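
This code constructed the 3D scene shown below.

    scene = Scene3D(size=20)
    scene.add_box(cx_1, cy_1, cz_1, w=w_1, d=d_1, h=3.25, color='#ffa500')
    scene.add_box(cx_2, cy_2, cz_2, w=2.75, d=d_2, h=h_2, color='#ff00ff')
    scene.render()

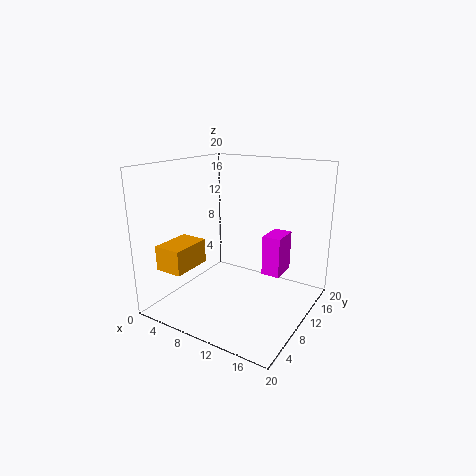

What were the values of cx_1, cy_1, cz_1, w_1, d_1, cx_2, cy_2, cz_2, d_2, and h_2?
cx_1 = 3
cy_1 = 1.25
cz_1 = 7
w_1 = 3.75
d_1 = 5.5
cx_2 = 12
cy_2 = 13.5
cz_2 = 3.5
d_2 = 4.25
h_2 = 6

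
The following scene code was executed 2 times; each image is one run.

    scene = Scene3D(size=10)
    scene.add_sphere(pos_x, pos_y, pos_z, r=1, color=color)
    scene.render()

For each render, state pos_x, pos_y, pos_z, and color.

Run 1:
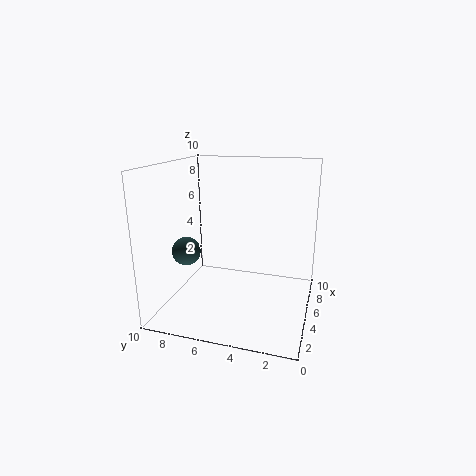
pos_x = 4
pos_y = 8.5
pos_z = 4
color = 'darkslategray'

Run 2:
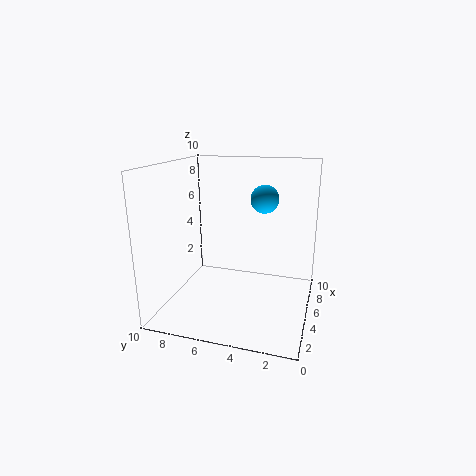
pos_x = 6.5
pos_y = 3.5
pos_z = 7.5
color = 'deepskyblue'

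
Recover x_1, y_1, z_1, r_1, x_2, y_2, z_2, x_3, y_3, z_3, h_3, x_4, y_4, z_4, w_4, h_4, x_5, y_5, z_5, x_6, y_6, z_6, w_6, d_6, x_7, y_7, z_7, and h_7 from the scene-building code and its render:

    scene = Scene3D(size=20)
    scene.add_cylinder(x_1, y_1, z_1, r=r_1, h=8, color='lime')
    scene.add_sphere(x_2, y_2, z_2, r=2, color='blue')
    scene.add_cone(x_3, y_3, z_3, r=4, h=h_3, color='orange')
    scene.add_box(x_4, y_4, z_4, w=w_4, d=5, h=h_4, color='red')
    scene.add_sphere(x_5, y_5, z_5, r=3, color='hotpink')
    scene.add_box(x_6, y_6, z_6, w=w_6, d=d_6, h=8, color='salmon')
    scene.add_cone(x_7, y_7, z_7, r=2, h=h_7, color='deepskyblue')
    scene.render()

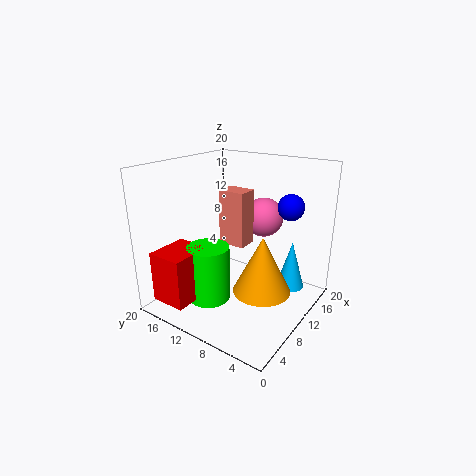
x_1 = 7
y_1 = 13
z_1 = 1
r_1 = 3
x_2 = 18
y_2 = 6
z_2 = 13
x_3 = 10
y_3 = 6
z_3 = 3
h_3 = 8
x_4 = 1
y_4 = 13
z_4 = 2
w_4 = 6
h_4 = 7
x_5 = 17
y_5 = 10
z_5 = 11
x_6 = 11
y_6 = 10
z_6 = 8
w_6 = 3
d_6 = 4
x_7 = 15
y_7 = 4
z_7 = 2
h_7 = 7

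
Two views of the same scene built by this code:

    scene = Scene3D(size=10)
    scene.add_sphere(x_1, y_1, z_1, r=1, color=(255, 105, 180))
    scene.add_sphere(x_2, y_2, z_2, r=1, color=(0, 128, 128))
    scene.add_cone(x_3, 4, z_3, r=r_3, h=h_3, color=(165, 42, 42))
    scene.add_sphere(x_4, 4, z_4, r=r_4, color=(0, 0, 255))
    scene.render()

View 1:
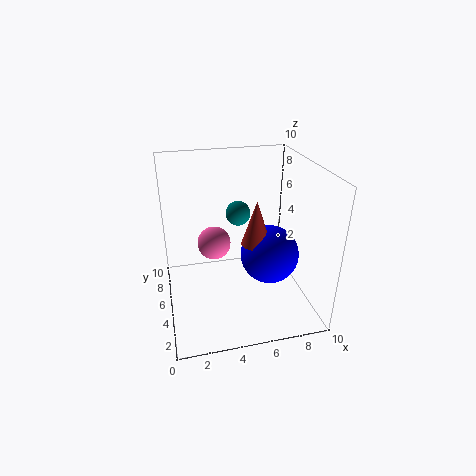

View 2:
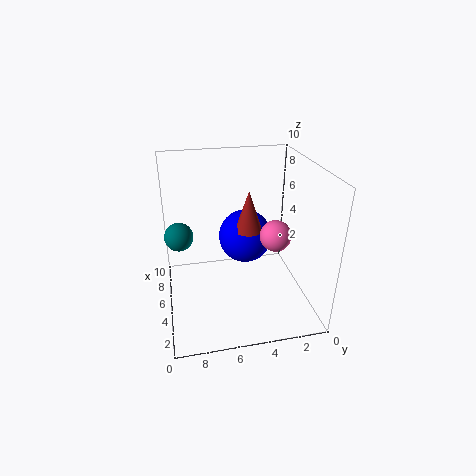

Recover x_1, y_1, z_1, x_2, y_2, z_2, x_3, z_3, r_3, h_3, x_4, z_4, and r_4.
x_1 = 3, y_1 = 3, z_1 = 6, x_2 = 6, y_2 = 9, z_2 = 5, x_3 = 6, z_3 = 5, r_3 = 1, h_3 = 3, x_4 = 7, z_4 = 4, r_4 = 2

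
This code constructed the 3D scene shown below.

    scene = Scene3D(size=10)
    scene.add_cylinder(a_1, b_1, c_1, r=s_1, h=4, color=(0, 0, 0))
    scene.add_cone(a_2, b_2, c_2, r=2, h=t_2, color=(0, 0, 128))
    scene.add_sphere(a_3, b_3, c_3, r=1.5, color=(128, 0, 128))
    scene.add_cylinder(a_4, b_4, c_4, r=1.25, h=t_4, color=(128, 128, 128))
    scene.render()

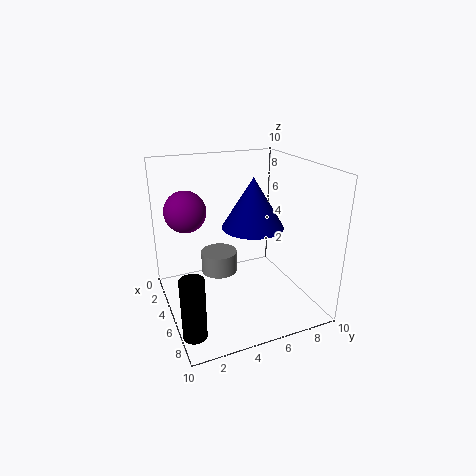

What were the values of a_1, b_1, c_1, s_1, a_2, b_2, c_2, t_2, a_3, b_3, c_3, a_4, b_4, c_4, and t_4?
a_1 = 8.25; b_1 = 0.75; c_1 = 0.5; s_1 = 0.75; a_2 = 6.25; b_2 = 5.5; c_2 = 6.25; t_2 = 3.25; a_3 = 2.5; b_3 = 2; c_3 = 6.5; a_4 = 4.5; b_4 = 3.75; c_4 = 2.5; t_4 = 1.5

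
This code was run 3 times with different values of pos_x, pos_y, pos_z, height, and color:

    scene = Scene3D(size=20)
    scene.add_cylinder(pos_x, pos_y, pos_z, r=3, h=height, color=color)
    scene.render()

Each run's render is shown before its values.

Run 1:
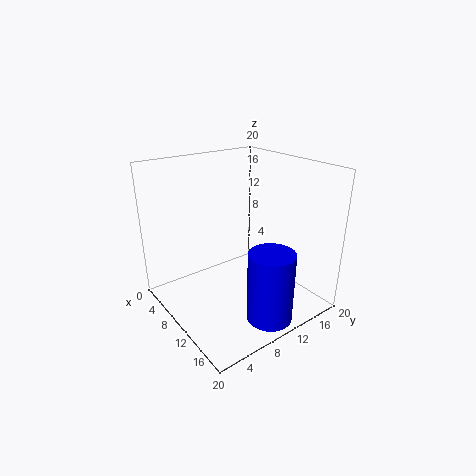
pos_x = 17
pos_y = 10
pos_z = 1
height = 9.5
color = 'blue'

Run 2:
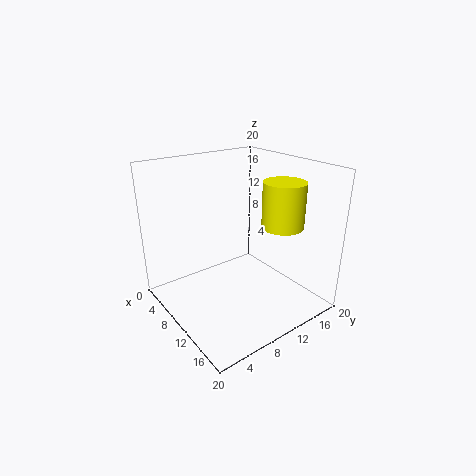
pos_x = 12.5
pos_y = 16
pos_z = 11
height = 6.5
color = 'yellow'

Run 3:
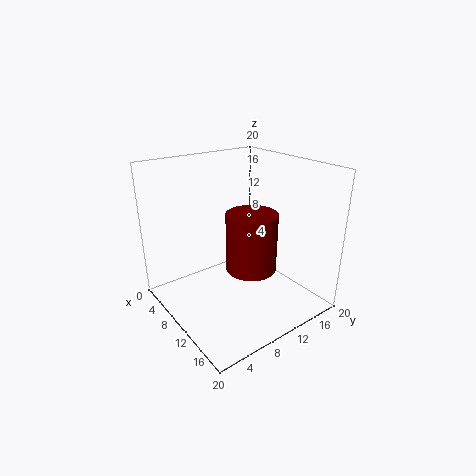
pos_x = 16
pos_y = 7.5
pos_z = 9
height = 7
color = 'maroon'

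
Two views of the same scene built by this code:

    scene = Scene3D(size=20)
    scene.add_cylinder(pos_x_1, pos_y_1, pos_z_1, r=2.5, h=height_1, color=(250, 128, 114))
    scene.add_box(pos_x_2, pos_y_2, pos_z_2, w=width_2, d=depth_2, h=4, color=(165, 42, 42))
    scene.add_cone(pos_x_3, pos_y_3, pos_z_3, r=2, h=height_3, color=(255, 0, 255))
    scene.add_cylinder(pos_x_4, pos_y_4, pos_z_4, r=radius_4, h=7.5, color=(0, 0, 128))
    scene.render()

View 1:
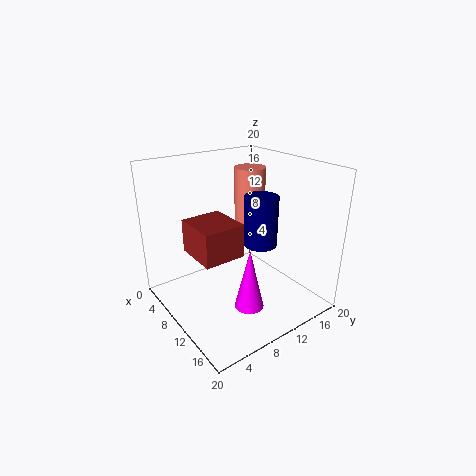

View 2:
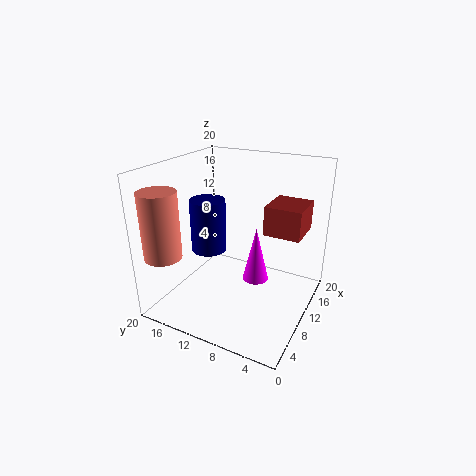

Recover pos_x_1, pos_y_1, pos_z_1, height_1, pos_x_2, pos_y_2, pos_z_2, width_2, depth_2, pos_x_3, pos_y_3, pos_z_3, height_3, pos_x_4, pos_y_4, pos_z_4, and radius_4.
pos_x_1 = 3
pos_y_1 = 17.5
pos_z_1 = 8.5
height_1 = 9
pos_x_2 = 10.5
pos_y_2 = 1.5
pos_z_2 = 11
width_2 = 5.5
depth_2 = 5
pos_x_3 = 14
pos_y_3 = 9
pos_z_3 = 1.5
height_3 = 8.5
pos_x_4 = 9.5
pos_y_4 = 14.5
pos_z_4 = 7.5
radius_4 = 2.5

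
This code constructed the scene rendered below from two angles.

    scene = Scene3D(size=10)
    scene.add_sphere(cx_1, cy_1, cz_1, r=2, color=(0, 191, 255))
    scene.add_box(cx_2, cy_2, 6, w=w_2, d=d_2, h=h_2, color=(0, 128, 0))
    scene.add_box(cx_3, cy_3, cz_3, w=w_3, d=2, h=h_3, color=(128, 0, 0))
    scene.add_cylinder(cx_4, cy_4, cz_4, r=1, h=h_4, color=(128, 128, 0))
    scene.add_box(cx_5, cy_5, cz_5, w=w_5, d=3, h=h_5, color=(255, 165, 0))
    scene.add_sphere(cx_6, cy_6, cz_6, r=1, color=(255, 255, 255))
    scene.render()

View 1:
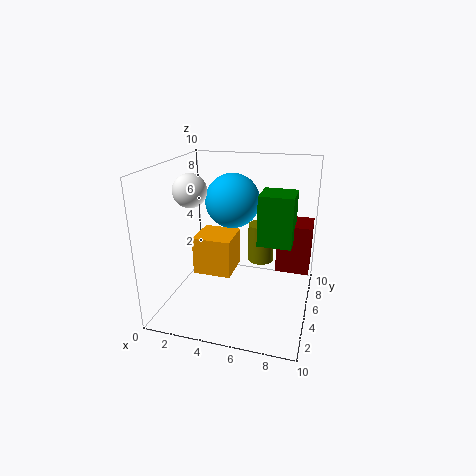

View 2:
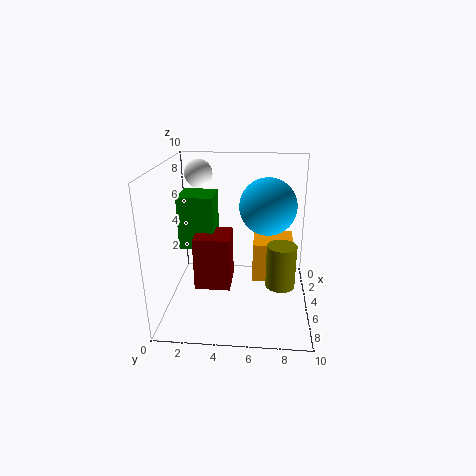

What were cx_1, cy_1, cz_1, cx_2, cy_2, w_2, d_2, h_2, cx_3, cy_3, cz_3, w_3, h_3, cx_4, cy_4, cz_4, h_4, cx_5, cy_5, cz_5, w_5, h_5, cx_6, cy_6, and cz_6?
cx_1 = 4
cy_1 = 7
cz_1 = 7
cx_2 = 7
cy_2 = 2
w_2 = 2
d_2 = 2
h_2 = 3
cx_3 = 8
cy_3 = 3
cz_3 = 4
w_3 = 2
h_3 = 3
cx_4 = 6
cy_4 = 8
cz_4 = 2
h_4 = 3
cx_5 = 1
cy_5 = 6
cz_5 = 1
w_5 = 3
h_5 = 3
cx_6 = 3
cy_6 = 2
cz_6 = 9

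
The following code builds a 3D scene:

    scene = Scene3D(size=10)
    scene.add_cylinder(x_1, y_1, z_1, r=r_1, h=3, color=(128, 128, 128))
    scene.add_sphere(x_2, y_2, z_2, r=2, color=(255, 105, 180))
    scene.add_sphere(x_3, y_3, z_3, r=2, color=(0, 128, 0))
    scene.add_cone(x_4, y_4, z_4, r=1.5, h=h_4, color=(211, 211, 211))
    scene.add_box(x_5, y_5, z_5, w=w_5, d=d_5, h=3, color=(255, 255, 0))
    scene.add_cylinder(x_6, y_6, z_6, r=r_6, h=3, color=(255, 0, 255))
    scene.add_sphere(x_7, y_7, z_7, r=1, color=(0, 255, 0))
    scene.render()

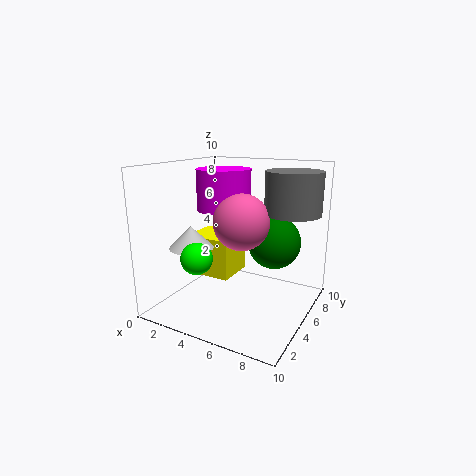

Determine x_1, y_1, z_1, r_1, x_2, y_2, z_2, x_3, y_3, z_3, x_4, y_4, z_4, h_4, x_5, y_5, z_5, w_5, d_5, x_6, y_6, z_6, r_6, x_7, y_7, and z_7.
x_1 = 8
y_1 = 7.5
z_1 = 6.5
r_1 = 2
x_2 = 5
y_2 = 5.5
z_2 = 6
x_3 = 6.5
y_3 = 8
z_3 = 4
x_4 = 2.5
y_4 = 3
z_4 = 4.5
h_4 = 1.5
x_5 = 0.5
y_5 = 5
z_5 = 1.5
w_5 = 3.5
d_5 = 3
x_6 = 3
y_6 = 6.5
z_6 = 6.5
r_6 = 2
x_7 = 4
y_7 = 1.5
z_7 = 4.5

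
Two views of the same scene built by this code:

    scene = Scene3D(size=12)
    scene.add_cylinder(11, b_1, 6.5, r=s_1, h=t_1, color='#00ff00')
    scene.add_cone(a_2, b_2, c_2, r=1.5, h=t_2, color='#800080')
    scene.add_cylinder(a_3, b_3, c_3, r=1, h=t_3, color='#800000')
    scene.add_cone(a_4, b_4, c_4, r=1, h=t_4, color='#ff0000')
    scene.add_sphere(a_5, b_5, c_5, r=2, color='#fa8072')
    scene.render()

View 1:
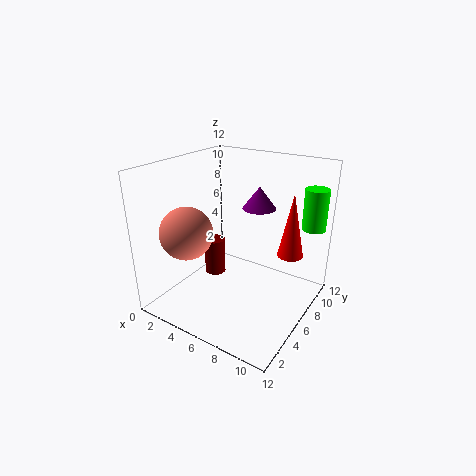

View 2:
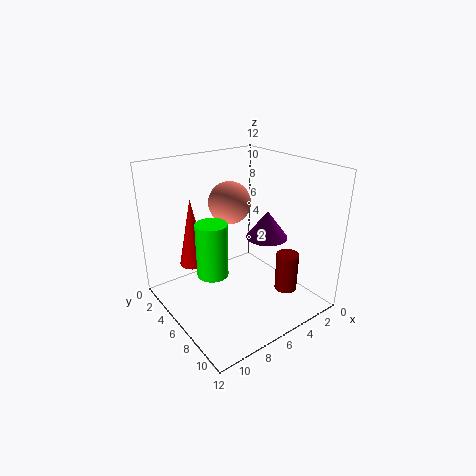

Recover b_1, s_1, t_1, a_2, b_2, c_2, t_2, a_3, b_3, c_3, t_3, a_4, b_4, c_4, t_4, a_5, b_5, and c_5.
b_1 = 10; s_1 = 1; t_1 = 3.5; a_2 = 6; b_2 = 9.5; c_2 = 7.5; t_2 = 2; a_3 = 2; b_3 = 8; c_3 = 0.5; t_3 = 3.5; a_4 = 10.5; b_4 = 6.5; c_4 = 5.5; t_4 = 5; a_5 = 4; b_5 = 2; c_5 = 7.5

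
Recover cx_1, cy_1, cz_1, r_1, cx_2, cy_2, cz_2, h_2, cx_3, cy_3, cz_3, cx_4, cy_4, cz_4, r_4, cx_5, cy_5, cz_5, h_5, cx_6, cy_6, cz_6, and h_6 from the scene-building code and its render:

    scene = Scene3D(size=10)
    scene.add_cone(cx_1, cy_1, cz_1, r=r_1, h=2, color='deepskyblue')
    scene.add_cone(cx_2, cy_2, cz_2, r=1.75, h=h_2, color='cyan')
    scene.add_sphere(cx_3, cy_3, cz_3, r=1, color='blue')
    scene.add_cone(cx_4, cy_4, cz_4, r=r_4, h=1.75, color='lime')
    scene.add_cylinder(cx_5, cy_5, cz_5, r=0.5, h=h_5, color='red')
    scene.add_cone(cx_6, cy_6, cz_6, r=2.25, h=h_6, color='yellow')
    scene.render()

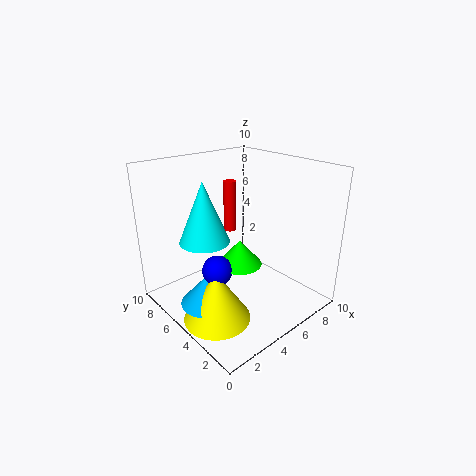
cx_1 = 2; cy_1 = 4.75; cz_1 = 1.25; r_1 = 1.75; cx_2 = 3.25; cy_2 = 6.5; cz_2 = 4.75; h_2 = 4.25; cx_3 = 2.75; cy_3 = 4.5; cz_3 = 3.5; cx_4 = 4.5; cy_4 = 4.25; cz_4 = 3.5; r_4 = 1.5; cx_5 = 7; cy_5 = 8.25; cz_5 = 4; h_5 = 4; cx_6 = 2.25; cy_6 = 4; cz_6 = 0.25; h_6 = 3.5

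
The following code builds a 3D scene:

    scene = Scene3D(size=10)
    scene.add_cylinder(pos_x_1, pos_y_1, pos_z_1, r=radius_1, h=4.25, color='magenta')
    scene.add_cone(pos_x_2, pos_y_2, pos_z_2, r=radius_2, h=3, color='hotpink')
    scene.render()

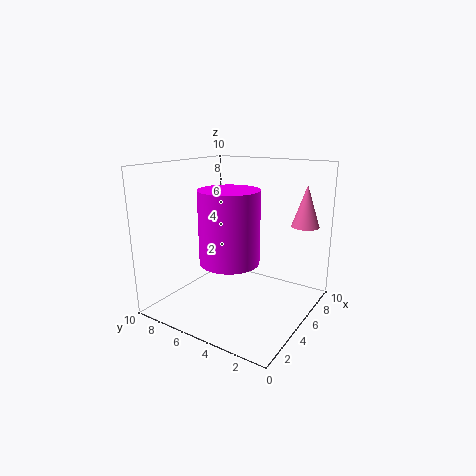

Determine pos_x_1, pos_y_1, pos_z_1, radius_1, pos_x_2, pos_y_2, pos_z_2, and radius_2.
pos_x_1 = 1.75; pos_y_1 = 3.5; pos_z_1 = 4.75; radius_1 = 1.75; pos_x_2 = 8.5; pos_y_2 = 1.5; pos_z_2 = 5.5; radius_2 = 1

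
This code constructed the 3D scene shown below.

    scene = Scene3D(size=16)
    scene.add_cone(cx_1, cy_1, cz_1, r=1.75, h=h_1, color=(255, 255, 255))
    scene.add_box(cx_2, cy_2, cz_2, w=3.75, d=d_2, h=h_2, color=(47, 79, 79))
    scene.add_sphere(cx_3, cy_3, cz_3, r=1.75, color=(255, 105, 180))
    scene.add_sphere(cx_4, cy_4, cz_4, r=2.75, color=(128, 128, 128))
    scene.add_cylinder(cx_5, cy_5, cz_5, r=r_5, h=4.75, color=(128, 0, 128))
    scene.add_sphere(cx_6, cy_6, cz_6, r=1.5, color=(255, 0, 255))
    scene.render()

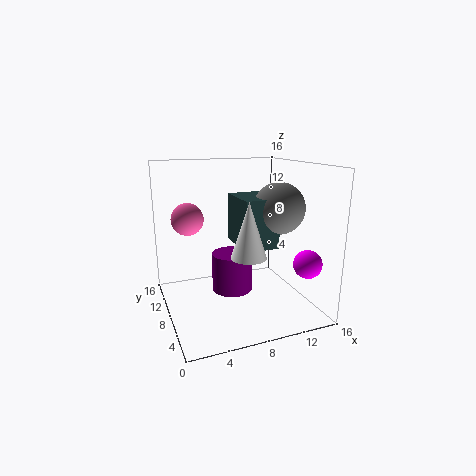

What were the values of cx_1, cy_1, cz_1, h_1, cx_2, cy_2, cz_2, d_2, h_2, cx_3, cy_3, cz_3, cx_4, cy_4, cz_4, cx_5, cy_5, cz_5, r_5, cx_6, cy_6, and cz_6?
cx_1 = 7.25, cy_1 = 3.25, cz_1 = 7.5, h_1 = 5.5, cx_2 = 7.5, cy_2 = 4.5, cz_2 = 7.5, d_2 = 5.25, h_2 = 5.25, cx_3 = 2.75, cy_3 = 9.5, cz_3 = 10.25, cx_4 = 11.75, cy_4 = 5.75, cz_4 = 11.5, cx_5 = 8.5, cy_5 = 11.25, cz_5 = 0.25, r_5 = 2.5, cx_6 = 13.75, cy_6 = 2.75, cz_6 = 6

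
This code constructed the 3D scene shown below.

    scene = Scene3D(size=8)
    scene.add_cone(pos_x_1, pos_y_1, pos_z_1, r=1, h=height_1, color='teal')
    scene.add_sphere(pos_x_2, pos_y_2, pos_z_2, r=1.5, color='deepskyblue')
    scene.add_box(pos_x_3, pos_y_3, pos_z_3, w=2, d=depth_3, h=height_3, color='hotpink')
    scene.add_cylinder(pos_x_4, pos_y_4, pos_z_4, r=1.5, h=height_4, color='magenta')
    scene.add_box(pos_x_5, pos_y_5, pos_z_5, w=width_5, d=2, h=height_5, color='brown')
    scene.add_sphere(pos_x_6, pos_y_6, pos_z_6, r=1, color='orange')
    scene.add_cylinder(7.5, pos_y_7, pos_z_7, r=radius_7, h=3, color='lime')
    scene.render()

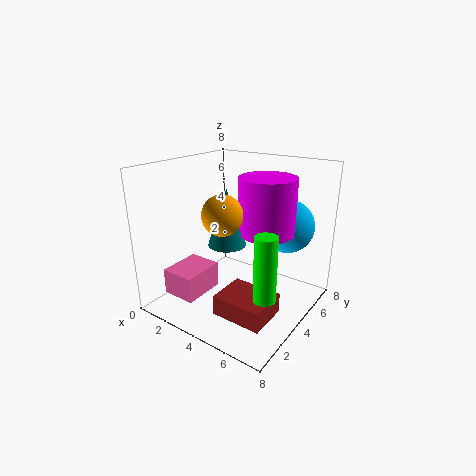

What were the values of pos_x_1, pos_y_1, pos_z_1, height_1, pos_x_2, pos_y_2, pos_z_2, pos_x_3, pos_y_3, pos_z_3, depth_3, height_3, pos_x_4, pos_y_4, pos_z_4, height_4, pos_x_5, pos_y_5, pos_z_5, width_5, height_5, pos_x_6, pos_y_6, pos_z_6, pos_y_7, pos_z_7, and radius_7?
pos_x_1 = 4; pos_y_1 = 3; pos_z_1 = 4; height_1 = 3; pos_x_2 = 6; pos_y_2 = 6; pos_z_2 = 4.5; pos_x_3 = 0.5; pos_y_3 = 1.5; pos_z_3 = 0.5; depth_3 = 2.5; height_3 = 1.5; pos_x_4 = 5.5; pos_y_4 = 4.5; pos_z_4 = 4.5; height_4 = 3; pos_x_5 = 5; pos_y_5 = 0.5; pos_z_5 = 1.5; width_5 = 2.5; height_5 = 1; pos_x_6 = 4.5; pos_y_6 = 2; pos_z_6 = 6; pos_y_7 = 1; pos_z_7 = 3; radius_7 = 0.5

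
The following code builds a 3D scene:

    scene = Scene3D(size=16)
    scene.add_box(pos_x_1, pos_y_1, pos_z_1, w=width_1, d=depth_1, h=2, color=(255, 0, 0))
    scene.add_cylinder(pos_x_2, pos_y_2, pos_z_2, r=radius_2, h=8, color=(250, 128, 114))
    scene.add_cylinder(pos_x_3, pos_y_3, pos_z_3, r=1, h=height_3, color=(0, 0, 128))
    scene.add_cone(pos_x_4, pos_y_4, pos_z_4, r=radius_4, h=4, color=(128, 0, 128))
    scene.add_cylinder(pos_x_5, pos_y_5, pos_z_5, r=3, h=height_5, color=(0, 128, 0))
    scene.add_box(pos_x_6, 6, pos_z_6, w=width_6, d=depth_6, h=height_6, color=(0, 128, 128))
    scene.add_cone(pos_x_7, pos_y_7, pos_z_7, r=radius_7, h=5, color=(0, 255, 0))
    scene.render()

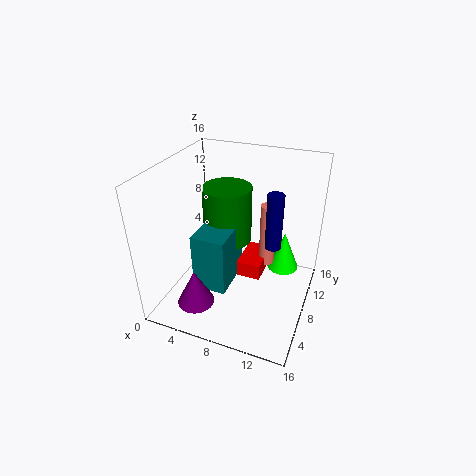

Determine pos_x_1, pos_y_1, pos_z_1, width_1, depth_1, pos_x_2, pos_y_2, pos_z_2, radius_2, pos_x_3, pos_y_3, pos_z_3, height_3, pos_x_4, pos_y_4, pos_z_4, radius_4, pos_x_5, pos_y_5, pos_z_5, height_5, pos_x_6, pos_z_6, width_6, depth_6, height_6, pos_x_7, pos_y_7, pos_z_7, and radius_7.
pos_x_1 = 7; pos_y_1 = 10; pos_z_1 = 1; width_1 = 3; depth_1 = 5; pos_x_2 = 10; pos_y_2 = 13; pos_z_2 = 2; radius_2 = 1; pos_x_3 = 11; pos_y_3 = 12; pos_z_3 = 5; height_3 = 7; pos_x_4 = 5; pos_y_4 = 3; pos_z_4 = 2; radius_4 = 2; pos_x_5 = 5; pos_y_5 = 12; pos_z_5 = 5; height_5 = 7; pos_x_6 = 3; pos_z_6 = 1; width_6 = 4; depth_6 = 6; height_6 = 7; pos_x_7 = 12; pos_y_7 = 14; pos_z_7 = 1; radius_7 = 2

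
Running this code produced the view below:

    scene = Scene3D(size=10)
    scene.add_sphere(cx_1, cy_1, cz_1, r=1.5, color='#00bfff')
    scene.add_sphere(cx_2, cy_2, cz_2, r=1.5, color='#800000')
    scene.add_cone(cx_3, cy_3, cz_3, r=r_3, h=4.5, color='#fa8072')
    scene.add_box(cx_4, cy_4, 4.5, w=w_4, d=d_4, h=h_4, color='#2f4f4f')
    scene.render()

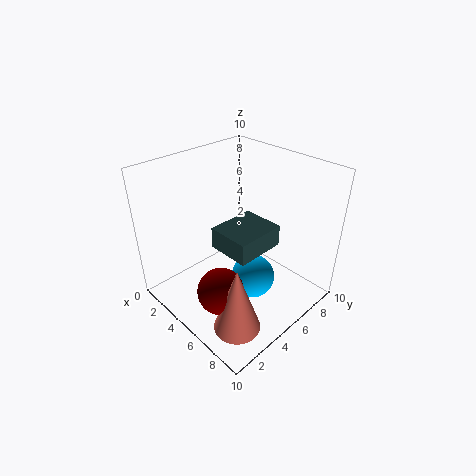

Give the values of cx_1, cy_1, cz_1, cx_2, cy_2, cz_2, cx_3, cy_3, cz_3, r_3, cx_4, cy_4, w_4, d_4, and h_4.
cx_1 = 6.5, cy_1 = 5, cz_1 = 2.5, cx_2 = 6.5, cy_2 = 2, cz_2 = 3, cx_3 = 8, cy_3 = 2, cz_3 = 1, r_3 = 1.5, cx_4 = 4, cy_4 = 3.5, w_4 = 3, d_4 = 3.5, h_4 = 1.5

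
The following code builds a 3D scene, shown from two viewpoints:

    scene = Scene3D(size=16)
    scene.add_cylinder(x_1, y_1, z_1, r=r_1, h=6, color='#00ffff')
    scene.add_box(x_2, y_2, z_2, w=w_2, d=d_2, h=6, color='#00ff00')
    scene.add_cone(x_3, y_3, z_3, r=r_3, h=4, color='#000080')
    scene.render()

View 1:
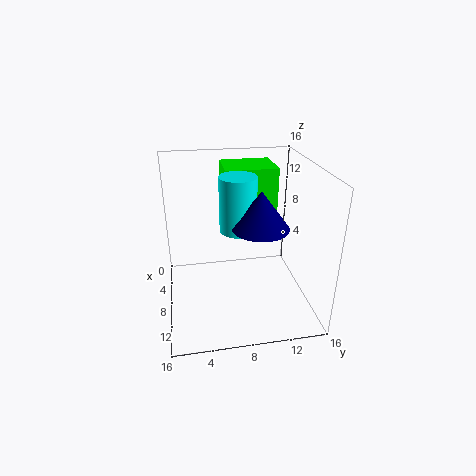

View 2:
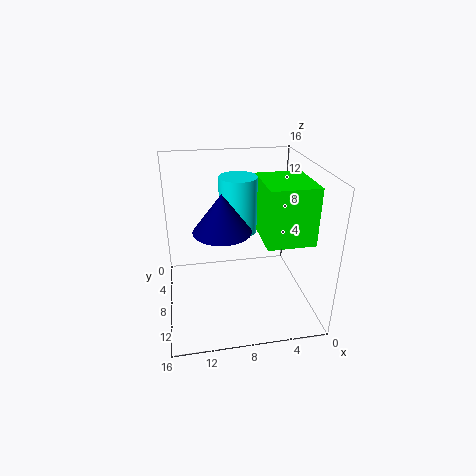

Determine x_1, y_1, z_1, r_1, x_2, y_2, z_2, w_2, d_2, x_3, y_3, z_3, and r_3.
x_1 = 8
y_1 = 8
z_1 = 9
r_1 = 2
x_2 = 1
y_2 = 7
z_2 = 9
w_2 = 5
d_2 = 6
x_3 = 10
y_3 = 10
z_3 = 10
r_3 = 3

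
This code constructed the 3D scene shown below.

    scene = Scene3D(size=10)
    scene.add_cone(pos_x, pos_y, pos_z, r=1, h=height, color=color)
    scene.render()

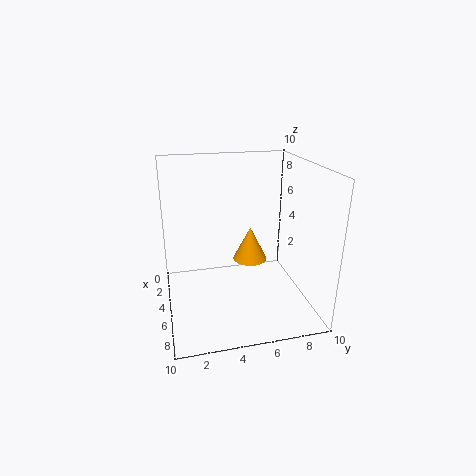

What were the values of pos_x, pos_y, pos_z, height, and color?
pos_x = 8
pos_y = 5
pos_z = 5
height = 2
color = 'orange'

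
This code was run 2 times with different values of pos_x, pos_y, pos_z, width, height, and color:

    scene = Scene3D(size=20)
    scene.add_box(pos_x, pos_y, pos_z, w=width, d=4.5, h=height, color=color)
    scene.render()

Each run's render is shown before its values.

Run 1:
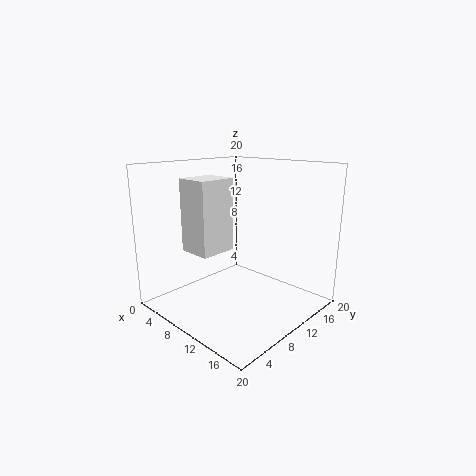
pos_x = 9.5, pos_y = 1, pos_z = 10.5, width = 4, height = 8.5, color = 'white'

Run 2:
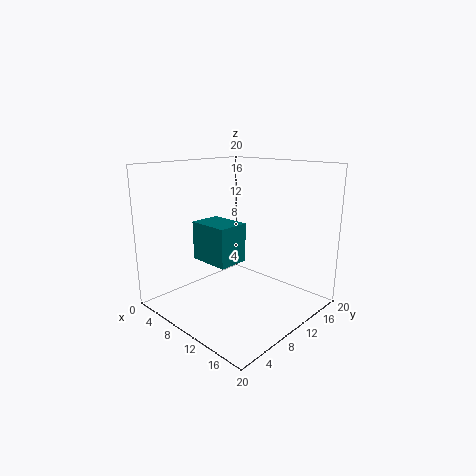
pos_x = 4.5, pos_y = 6.5, pos_z = 6.5, width = 6, height = 5.5, color = 'teal'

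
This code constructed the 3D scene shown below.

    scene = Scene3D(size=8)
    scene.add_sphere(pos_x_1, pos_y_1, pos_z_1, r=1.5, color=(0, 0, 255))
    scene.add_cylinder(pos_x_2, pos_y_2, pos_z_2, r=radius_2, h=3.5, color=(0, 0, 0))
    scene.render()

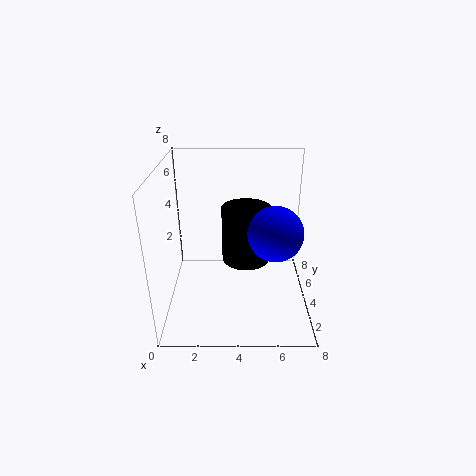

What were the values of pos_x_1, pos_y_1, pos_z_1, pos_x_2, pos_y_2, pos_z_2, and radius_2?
pos_x_1 = 6
pos_y_1 = 3.5
pos_z_1 = 4.5
pos_x_2 = 4.5
pos_y_2 = 6
pos_z_2 = 1.5
radius_2 = 1.5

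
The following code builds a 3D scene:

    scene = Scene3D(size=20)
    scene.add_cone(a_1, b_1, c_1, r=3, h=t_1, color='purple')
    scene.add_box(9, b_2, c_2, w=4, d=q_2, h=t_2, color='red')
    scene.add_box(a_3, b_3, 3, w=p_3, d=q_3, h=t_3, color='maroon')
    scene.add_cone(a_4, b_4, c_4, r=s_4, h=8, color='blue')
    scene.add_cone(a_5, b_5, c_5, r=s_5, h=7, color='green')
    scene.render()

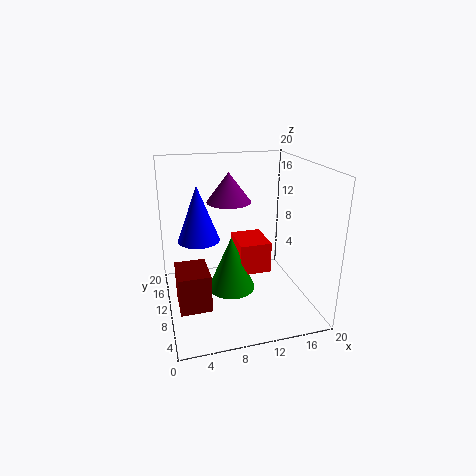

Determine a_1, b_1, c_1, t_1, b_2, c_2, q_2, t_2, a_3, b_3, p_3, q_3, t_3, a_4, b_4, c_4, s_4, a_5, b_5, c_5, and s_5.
a_1 = 9
b_1 = 11
c_1 = 15
t_1 = 4
b_2 = 5
c_2 = 7
q_2 = 5
t_2 = 4
a_3 = 1
b_3 = 4
p_3 = 4
q_3 = 5
t_3 = 5
a_4 = 5
b_4 = 13
c_4 = 9
s_4 = 3
a_5 = 8
b_5 = 6
c_5 = 5
s_5 = 3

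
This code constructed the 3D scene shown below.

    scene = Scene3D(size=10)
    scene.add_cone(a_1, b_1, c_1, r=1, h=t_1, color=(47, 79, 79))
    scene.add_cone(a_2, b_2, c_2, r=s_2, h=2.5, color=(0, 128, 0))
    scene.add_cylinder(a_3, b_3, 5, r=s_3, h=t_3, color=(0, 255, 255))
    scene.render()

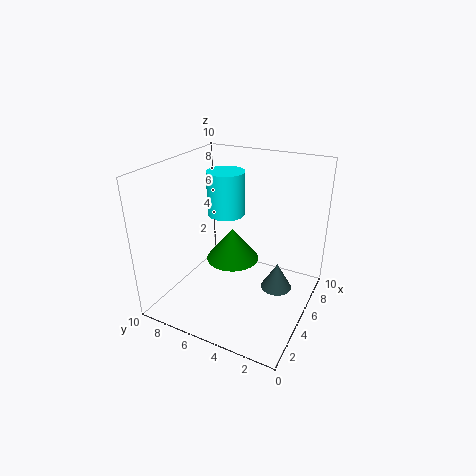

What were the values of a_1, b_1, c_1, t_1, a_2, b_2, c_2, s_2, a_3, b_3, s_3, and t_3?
a_1 = 4.25, b_1 = 1.75, c_1 = 2.5, t_1 = 1.75, a_2 = 6.5, b_2 = 6.25, c_2 = 2.25, s_2 = 2, a_3 = 8.25, b_3 = 7.75, s_3 = 1.5, t_3 = 3.5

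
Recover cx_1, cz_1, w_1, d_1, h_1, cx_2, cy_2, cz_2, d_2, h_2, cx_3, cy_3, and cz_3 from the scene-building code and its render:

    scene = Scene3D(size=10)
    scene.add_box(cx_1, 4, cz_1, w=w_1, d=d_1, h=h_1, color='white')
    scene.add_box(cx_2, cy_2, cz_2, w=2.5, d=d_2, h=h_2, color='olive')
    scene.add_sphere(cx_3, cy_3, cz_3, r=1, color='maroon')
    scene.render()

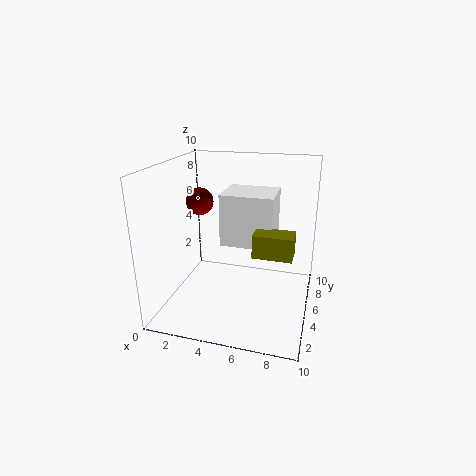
cx_1 = 4, cz_1 = 4.75, w_1 = 3.5, d_1 = 3, h_1 = 3.5, cx_2 = 6.5, cy_2 = 2.75, cz_2 = 4.75, d_2 = 1.5, h_2 = 1.5, cx_3 = 1.75, cy_3 = 6.25, cz_3 = 7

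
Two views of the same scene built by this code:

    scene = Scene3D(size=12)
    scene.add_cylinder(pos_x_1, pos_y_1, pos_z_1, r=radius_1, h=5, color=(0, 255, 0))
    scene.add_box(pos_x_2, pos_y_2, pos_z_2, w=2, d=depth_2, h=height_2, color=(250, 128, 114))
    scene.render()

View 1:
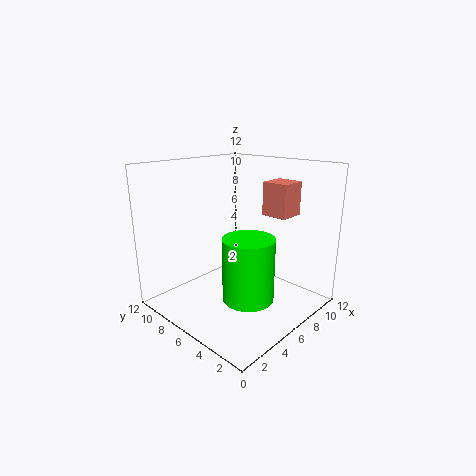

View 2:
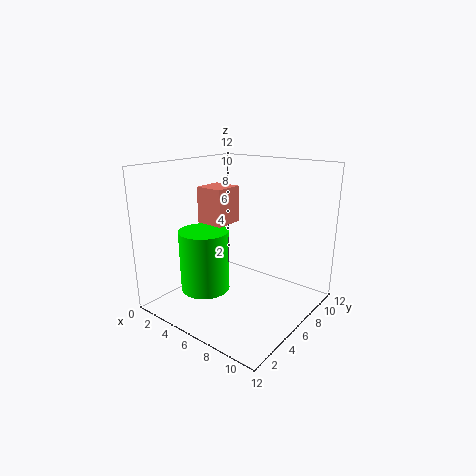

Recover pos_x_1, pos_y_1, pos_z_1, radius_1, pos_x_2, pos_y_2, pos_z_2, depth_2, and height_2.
pos_x_1 = 4.5, pos_y_1 = 3.5, pos_z_1 = 2, radius_1 = 2, pos_x_2 = 6, pos_y_2 = 1.5, pos_z_2 = 8.5, depth_2 = 2, height_2 = 2.5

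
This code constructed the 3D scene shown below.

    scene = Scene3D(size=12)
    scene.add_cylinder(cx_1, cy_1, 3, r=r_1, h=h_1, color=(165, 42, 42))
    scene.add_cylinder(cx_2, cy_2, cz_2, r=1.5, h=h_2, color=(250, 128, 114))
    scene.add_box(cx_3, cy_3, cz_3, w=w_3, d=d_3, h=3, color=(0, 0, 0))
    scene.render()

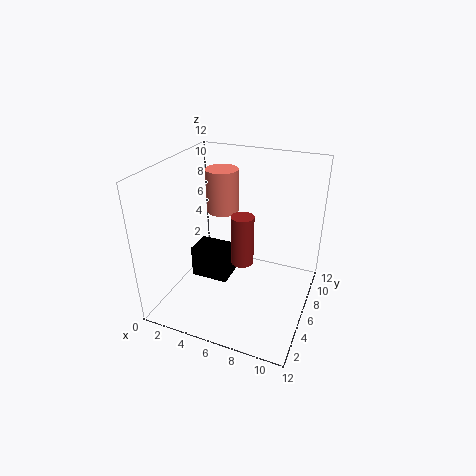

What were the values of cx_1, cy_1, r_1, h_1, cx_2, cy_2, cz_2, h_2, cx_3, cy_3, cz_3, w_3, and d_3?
cx_1 = 6; cy_1 = 7; r_1 = 1; h_1 = 4.5; cx_2 = 3; cy_2 = 9.5; cz_2 = 6.5; h_2 = 4; cx_3 = 1; cy_3 = 6.5; cz_3 = 0.5; w_3 = 3.5; d_3 = 2.5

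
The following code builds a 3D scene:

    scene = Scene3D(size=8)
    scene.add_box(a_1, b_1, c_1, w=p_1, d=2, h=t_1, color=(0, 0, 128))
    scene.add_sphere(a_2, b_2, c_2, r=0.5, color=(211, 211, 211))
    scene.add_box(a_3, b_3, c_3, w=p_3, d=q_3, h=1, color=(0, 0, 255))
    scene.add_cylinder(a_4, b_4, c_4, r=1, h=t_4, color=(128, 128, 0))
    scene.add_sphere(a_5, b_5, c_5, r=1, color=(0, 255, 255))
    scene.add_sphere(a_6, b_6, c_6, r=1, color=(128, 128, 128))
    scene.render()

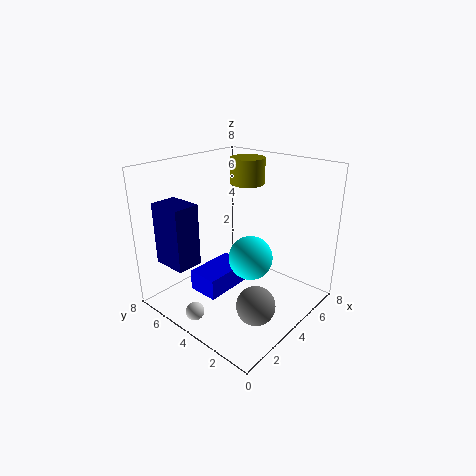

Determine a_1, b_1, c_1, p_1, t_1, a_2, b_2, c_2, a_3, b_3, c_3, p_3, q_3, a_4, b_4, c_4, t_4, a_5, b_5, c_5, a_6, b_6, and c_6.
a_1 = 1
b_1 = 5.5
c_1 = 2.5
p_1 = 1.5
t_1 = 3.5
a_2 = 1
b_2 = 4.5
c_2 = 0.5
a_3 = 0.5
b_3 = 2.5
c_3 = 2.5
p_3 = 2.5
q_3 = 1.5
a_4 = 6
b_4 = 5
c_4 = 6.5
t_4 = 1.5
a_5 = 2
b_5 = 1.5
c_5 = 4.5
a_6 = 2.5
b_6 = 1.5
c_6 = 1.5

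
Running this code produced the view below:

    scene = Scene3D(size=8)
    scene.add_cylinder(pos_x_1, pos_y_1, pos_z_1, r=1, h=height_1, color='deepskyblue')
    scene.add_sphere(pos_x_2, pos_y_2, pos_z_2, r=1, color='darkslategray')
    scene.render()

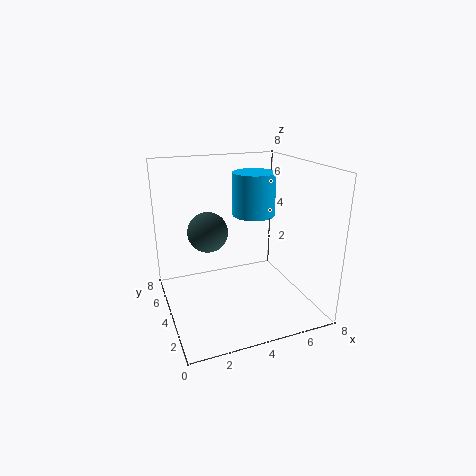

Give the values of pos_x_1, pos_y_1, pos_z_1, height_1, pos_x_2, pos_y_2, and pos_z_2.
pos_x_1 = 4, pos_y_1 = 2, pos_z_1 = 6, height_1 = 2, pos_x_2 = 2, pos_y_2 = 3, pos_z_2 = 5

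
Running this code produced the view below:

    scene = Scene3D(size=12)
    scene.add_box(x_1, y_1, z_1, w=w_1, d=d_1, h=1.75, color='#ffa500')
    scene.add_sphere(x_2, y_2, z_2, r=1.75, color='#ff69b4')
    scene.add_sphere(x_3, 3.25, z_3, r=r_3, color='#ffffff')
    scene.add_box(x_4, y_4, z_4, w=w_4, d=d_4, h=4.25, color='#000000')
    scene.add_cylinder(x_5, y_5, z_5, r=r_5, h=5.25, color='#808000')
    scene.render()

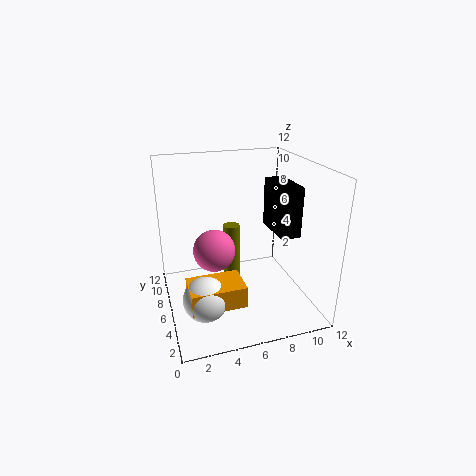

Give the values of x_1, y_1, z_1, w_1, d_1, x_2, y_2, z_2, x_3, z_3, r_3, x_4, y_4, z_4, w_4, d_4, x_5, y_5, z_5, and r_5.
x_1 = 1.25
y_1 = 2
z_1 = 2
w_1 = 4.25
d_1 = 2.75
x_2 = 4
y_2 = 6.25
z_2 = 5
x_3 = 2.5
z_3 = 2.5
r_3 = 1.75
x_4 = 9.25
y_4 = 4.5
z_4 = 6
w_4 = 1.75
d_4 = 4
x_5 = 6.25
y_5 = 8.75
z_5 = 0.75
r_5 = 0.75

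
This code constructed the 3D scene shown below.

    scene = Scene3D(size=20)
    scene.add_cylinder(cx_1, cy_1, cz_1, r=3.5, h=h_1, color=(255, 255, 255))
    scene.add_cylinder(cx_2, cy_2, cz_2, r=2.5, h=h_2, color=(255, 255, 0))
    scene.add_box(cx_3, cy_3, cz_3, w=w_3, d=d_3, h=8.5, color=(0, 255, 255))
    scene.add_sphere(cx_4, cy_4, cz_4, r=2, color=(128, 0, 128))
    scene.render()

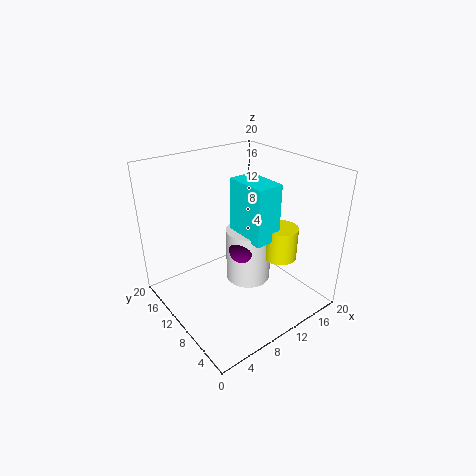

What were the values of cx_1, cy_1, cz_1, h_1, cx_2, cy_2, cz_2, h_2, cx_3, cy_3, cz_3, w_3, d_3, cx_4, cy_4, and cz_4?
cx_1 = 14
cy_1 = 12.5
cz_1 = 0.5
h_1 = 8.5
cx_2 = 17
cy_2 = 8.5
cz_2 = 5
h_2 = 5
cx_3 = 12
cy_3 = 8
cz_3 = 8.5
w_3 = 4
d_3 = 6.5
cx_4 = 12
cy_4 = 11.5
cz_4 = 6.5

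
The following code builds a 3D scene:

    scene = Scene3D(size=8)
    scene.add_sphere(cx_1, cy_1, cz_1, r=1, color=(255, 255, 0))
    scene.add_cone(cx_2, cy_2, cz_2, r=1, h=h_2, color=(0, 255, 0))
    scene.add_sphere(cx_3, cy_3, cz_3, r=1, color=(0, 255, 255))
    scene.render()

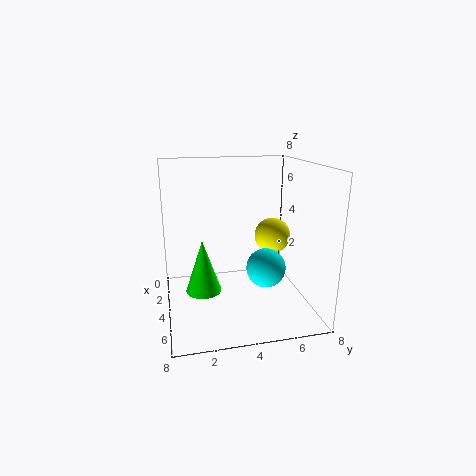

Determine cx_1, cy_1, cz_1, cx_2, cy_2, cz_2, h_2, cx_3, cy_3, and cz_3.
cx_1 = 4, cy_1 = 6, cz_1 = 4, cx_2 = 4, cy_2 = 2, cz_2 = 1, h_2 = 3, cx_3 = 6, cy_3 = 5, cz_3 = 3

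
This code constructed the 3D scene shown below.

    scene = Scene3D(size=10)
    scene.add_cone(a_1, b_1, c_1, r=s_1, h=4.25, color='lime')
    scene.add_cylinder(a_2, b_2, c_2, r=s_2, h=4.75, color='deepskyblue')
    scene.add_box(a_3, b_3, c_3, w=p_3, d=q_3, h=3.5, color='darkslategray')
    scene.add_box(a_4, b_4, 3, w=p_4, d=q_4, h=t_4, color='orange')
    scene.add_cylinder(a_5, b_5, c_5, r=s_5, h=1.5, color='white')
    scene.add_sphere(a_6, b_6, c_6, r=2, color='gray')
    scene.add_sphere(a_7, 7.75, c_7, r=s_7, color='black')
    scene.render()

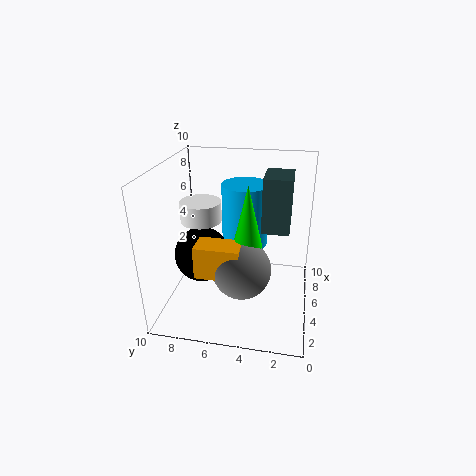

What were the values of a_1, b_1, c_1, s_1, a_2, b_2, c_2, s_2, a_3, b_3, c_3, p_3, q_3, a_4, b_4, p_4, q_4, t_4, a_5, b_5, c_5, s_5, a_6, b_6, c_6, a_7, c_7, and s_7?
a_1 = 4.5; b_1 = 4.25; c_1 = 4.75; s_1 = 1; a_2 = 7.75; b_2 = 5; c_2 = 3.25; s_2 = 1.75; a_3 = 3.5; b_3 = 1.5; c_3 = 6.25; p_3 = 2.5; q_3 = 1.75; a_4 = 2.5; b_4 = 4.5; p_4 = 1.75; q_4 = 3; t_4 = 2.25; a_5 = 6.25; b_5 = 8; c_5 = 5.5; s_5 = 1.5; a_6 = 3.75; b_6 = 4.5; c_6 = 3.25; a_7 = 5.25; c_7 = 3.25; s_7 = 2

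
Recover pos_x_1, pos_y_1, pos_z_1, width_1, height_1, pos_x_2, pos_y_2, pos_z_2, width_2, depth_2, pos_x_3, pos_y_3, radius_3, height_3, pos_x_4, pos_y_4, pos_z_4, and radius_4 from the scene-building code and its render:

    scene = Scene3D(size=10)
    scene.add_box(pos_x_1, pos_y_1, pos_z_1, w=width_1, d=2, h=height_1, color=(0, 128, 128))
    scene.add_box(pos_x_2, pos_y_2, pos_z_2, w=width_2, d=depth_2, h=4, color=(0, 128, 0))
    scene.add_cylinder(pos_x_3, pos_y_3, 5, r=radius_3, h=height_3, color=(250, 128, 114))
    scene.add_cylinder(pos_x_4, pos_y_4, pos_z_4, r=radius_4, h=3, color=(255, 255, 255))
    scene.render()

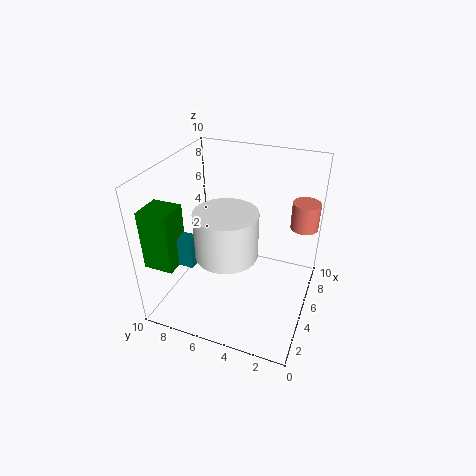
pos_x_1 = 2, pos_y_1 = 7, pos_z_1 = 4, width_1 = 1, height_1 = 2, pos_x_2 = 1, pos_y_2 = 8, pos_z_2 = 4, width_2 = 2, depth_2 = 2, pos_x_3 = 8, pos_y_3 = 1, radius_3 = 1, height_3 = 2, pos_x_4 = 3, pos_y_4 = 5, pos_z_4 = 5, radius_4 = 2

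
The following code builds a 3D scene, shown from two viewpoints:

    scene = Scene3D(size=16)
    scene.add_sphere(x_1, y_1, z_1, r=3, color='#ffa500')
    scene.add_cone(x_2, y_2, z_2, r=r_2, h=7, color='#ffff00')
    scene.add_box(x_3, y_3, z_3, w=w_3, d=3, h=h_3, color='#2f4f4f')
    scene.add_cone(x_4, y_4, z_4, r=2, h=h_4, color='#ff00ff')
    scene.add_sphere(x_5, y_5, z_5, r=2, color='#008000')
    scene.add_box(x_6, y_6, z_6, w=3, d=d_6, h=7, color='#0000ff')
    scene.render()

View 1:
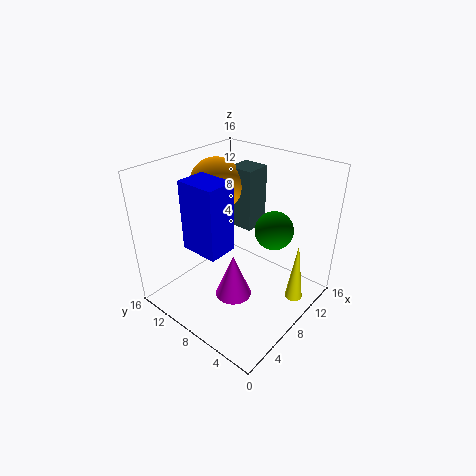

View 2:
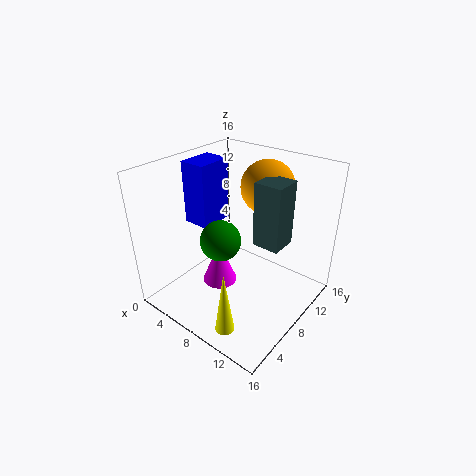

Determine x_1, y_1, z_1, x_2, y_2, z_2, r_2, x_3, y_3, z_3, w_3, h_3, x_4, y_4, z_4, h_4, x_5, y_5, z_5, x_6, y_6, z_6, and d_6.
x_1 = 9; y_1 = 12; z_1 = 13; x_2 = 11; y_2 = 2; z_2 = 1; r_2 = 1; x_3 = 10; y_3 = 8; z_3 = 8; w_3 = 3; h_3 = 7; x_4 = 6; y_4 = 7; z_4 = 2; h_4 = 5; x_5 = 9; y_5 = 4; z_5 = 10; x_6 = 2; y_6 = 6; z_6 = 9; d_6 = 4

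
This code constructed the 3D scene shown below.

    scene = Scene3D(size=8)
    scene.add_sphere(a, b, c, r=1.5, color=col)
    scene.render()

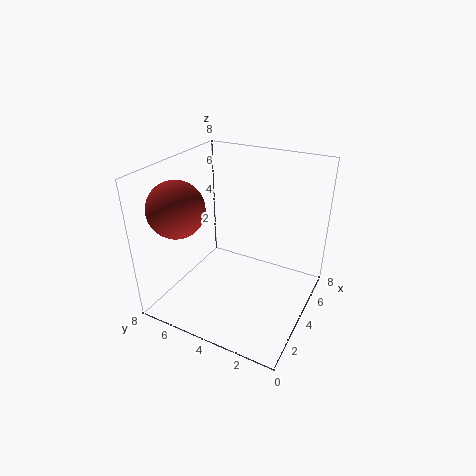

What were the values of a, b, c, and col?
a = 2; b = 6.5; c = 6; col = 'brown'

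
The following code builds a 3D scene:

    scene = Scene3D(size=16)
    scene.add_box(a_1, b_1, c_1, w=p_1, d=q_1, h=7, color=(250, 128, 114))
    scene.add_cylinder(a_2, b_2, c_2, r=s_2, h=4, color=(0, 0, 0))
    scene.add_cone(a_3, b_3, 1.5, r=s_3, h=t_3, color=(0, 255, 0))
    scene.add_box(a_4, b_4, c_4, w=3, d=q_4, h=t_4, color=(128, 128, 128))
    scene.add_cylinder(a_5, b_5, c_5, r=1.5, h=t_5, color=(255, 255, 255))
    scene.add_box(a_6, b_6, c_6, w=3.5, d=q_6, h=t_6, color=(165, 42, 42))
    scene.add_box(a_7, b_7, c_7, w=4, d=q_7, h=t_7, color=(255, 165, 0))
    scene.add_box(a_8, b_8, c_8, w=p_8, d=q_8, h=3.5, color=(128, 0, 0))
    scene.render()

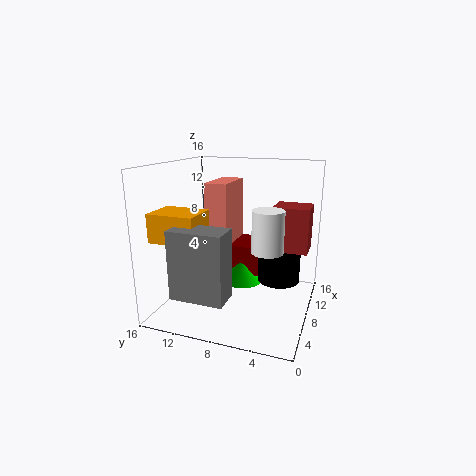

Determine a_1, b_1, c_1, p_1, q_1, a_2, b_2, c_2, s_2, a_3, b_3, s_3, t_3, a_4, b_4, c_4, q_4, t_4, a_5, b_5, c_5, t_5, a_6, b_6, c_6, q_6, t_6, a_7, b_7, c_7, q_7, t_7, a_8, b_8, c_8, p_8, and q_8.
a_1 = 7; b_1 = 9; c_1 = 7; p_1 = 5.5; q_1 = 2.5; a_2 = 11.5; b_2 = 4; c_2 = 2; s_2 = 2.5; a_3 = 11; b_3 = 8.5; s_3 = 2.5; t_3 = 3; a_4 = 0.5; b_4 = 7; c_4 = 3.5; q_4 = 5.5; t_4 = 7; a_5 = 3.5; b_5 = 3.5; c_5 = 8.5; t_5 = 4; a_6 = 9; b_6 = 0.5; c_6 = 6.5; q_6 = 4; t_6 = 5; a_7 = 2; b_7 = 10.5; c_7 = 8.5; q_7 = 5; t_7 = 3; a_8 = 10.5; b_8 = 5.5; c_8 = 2.5; p_8 = 5; q_8 = 4.5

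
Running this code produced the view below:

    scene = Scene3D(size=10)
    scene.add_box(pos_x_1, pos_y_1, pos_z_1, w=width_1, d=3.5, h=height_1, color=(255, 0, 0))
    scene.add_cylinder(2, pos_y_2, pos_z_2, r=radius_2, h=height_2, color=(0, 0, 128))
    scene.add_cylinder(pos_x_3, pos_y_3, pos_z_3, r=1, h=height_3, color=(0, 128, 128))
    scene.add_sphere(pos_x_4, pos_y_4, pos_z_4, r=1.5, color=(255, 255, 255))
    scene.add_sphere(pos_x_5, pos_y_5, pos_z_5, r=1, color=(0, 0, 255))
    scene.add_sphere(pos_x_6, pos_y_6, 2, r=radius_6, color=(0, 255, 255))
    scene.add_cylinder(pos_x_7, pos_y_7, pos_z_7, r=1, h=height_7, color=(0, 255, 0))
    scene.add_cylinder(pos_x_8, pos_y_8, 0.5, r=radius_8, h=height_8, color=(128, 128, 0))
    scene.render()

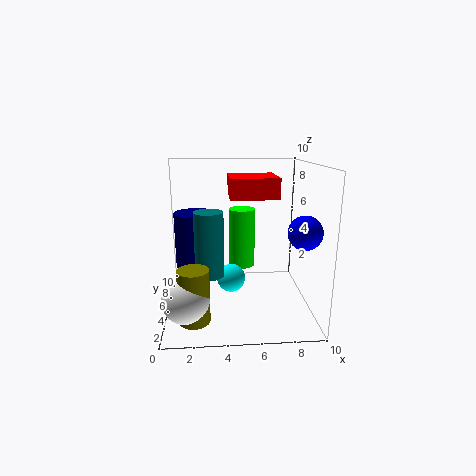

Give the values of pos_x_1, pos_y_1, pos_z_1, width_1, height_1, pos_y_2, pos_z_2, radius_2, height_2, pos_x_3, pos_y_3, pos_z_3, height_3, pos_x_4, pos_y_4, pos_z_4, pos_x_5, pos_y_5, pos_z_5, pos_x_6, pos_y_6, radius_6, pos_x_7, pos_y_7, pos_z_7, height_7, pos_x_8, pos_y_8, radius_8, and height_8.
pos_x_1 = 4.5; pos_y_1 = 5.5; pos_z_1 = 7.5; width_1 = 3.5; height_1 = 1.5; pos_y_2 = 6.5; pos_z_2 = 2.5; radius_2 = 1.5; height_2 = 4; pos_x_3 = 3; pos_y_3 = 4.5; pos_z_3 = 2.5; height_3 = 4.5; pos_x_4 = 1.5; pos_y_4 = 2; pos_z_4 = 2; pos_x_5 = 8.5; pos_y_5 = 1; pos_z_5 = 6.5; pos_x_6 = 4.5; pos_y_6 = 5; radius_6 = 1; pos_x_7 = 5.5; pos_y_7 = 7.5; pos_z_7 = 2; height_7 = 4.5; pos_x_8 = 2; pos_y_8 = 2; radius_8 = 1; height_8 = 3.5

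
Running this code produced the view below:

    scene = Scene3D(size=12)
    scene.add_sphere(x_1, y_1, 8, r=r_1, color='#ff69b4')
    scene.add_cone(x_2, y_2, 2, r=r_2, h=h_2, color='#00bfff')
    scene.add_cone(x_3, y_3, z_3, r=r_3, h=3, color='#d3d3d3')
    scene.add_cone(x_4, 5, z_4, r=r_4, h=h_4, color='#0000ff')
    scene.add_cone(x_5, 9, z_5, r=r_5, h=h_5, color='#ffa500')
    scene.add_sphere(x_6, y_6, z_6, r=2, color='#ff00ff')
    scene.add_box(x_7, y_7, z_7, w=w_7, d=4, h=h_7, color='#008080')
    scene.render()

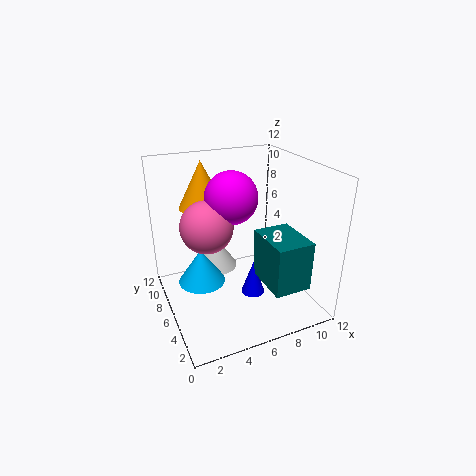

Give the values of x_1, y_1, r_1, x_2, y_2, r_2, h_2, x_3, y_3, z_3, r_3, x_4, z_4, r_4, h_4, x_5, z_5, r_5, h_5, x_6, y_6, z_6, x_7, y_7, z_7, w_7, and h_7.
x_1 = 3, y_1 = 5, r_1 = 2, x_2 = 3, y_2 = 7, r_2 = 2, h_2 = 3, x_3 = 5, y_3 = 9, z_3 = 2, r_3 = 2, x_4 = 7, z_4 = 1, r_4 = 1, h_4 = 3, x_5 = 4, z_5 = 8, r_5 = 2, h_5 = 4, x_6 = 5, y_6 = 5, z_6 = 10, x_7 = 7, y_7 = 1, z_7 = 3, w_7 = 3, h_7 = 4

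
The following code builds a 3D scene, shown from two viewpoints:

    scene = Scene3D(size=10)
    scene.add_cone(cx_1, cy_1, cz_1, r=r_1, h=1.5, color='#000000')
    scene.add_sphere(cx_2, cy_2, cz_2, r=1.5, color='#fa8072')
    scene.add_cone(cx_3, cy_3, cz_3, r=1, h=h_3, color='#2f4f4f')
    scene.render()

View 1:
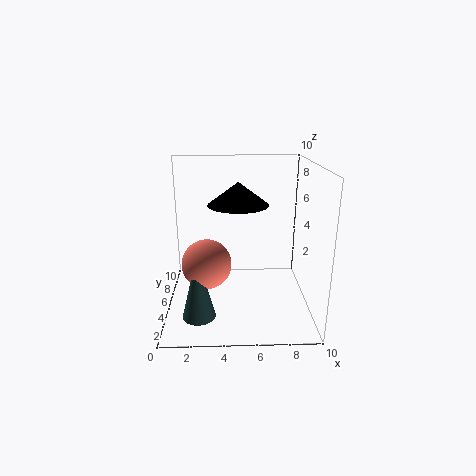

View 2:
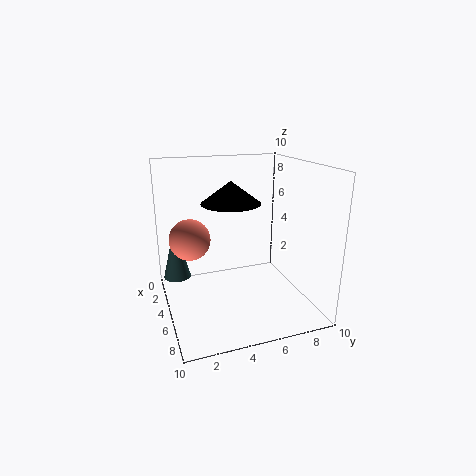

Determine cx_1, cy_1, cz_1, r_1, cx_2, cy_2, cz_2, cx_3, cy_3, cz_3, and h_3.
cx_1 = 5, cy_1 = 4.5, cz_1 = 7.5, r_1 = 2, cx_2 = 3, cy_2 = 2, cz_2 = 4.5, cx_3 = 2.5, cy_3 = 1, cz_3 = 1.5, h_3 = 4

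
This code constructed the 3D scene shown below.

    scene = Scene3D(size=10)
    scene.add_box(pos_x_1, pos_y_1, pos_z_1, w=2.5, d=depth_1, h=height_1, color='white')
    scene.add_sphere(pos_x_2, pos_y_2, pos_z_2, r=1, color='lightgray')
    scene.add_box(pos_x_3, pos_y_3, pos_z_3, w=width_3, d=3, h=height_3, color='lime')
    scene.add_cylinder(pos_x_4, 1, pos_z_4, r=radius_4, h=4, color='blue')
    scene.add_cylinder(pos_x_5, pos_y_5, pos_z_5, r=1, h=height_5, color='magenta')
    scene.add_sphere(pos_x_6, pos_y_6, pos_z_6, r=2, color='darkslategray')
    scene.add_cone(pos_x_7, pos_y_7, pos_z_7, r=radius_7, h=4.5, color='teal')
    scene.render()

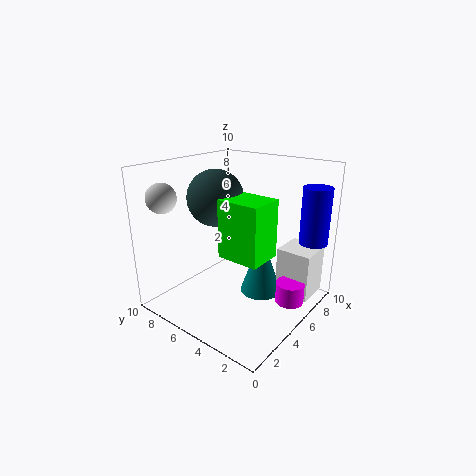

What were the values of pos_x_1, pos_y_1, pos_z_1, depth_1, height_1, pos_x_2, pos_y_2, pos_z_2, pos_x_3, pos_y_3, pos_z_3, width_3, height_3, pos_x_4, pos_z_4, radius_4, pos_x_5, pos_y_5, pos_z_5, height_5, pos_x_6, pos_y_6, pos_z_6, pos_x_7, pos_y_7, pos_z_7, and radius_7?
pos_x_1 = 7, pos_y_1 = 0.5, pos_z_1 = 0.5, depth_1 = 2.5, height_1 = 3.5, pos_x_2 = 1.5, pos_y_2 = 8.5, pos_z_2 = 8, pos_x_3 = 3.5, pos_y_3 = 2.5, pos_z_3 = 4, width_3 = 2.5, height_3 = 4, pos_x_4 = 8.5, pos_z_4 = 4.5, radius_4 = 1, pos_x_5 = 6.5, pos_y_5 = 1.5, pos_z_5 = 0.5, height_5 = 1.5, pos_x_6 = 5, pos_y_6 = 7, pos_z_6 = 7.5, pos_x_7 = 6.5, pos_y_7 = 4, pos_z_7 = 0.5, radius_7 = 1.5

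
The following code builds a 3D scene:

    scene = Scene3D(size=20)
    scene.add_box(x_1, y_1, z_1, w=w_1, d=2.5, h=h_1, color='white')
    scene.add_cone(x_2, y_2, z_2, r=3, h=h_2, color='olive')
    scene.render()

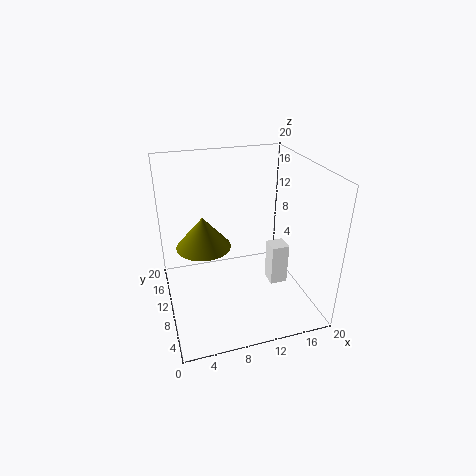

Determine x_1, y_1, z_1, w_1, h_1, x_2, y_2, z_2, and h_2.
x_1 = 14.5
y_1 = 8
z_1 = 2.5
w_1 = 2.5
h_1 = 6
x_2 = 4
y_2 = 3.5
z_2 = 13.5
h_2 = 3.5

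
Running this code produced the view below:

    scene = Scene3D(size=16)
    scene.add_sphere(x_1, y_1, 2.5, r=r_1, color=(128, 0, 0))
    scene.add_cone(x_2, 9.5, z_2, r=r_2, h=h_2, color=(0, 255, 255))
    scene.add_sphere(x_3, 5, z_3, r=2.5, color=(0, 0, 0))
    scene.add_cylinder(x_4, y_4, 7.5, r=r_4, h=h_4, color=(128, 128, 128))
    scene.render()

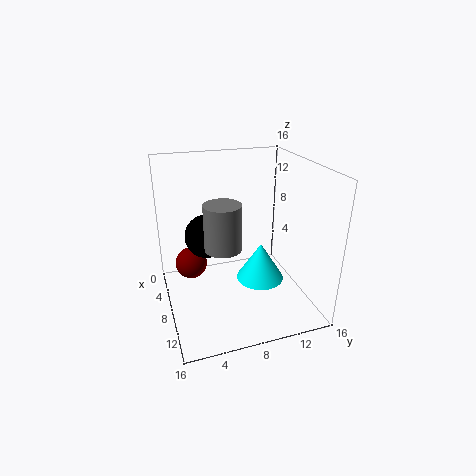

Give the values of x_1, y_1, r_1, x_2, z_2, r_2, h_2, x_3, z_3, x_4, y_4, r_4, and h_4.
x_1 = 2.5; y_1 = 3.5; r_1 = 2; x_2 = 11; z_2 = 4.5; r_2 = 2.5; h_2 = 4; x_3 = 5.5; z_3 = 7.5; x_4 = 9; y_4 = 6; r_4 = 2; h_4 = 5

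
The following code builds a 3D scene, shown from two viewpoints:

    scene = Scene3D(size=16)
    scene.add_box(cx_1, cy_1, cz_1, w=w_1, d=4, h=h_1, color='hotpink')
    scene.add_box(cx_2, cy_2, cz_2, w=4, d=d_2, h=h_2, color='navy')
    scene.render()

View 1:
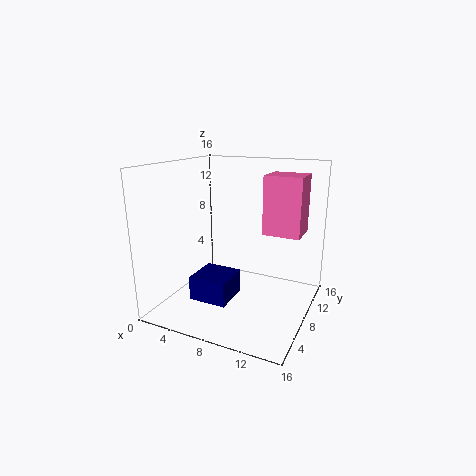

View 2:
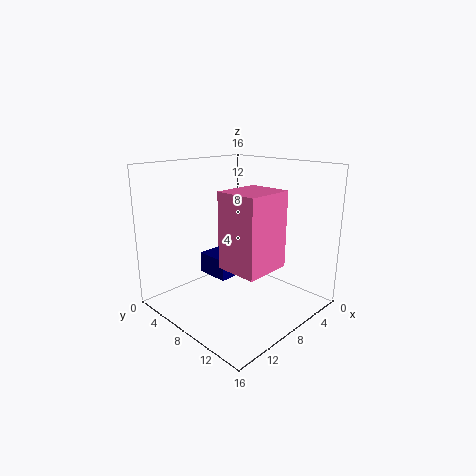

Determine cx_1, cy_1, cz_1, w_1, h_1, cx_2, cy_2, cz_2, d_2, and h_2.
cx_1 = 9.5; cy_1 = 11.5; cz_1 = 7.5; w_1 = 4.5; h_1 = 7; cx_2 = 5; cy_2 = 2.5; cz_2 = 2.5; d_2 = 4; h_2 = 2.5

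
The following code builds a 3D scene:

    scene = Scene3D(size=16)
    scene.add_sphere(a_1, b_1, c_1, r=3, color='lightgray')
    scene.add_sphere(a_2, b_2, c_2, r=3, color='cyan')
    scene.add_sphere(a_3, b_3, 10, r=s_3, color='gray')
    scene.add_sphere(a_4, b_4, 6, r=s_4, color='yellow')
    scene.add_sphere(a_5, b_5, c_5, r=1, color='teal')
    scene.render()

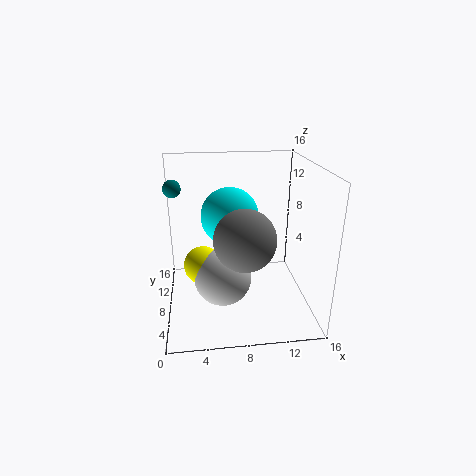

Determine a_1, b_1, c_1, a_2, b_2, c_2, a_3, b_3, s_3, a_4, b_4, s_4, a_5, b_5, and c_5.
a_1 = 6, b_1 = 5, c_1 = 5, a_2 = 7, b_2 = 7, c_2 = 11, a_3 = 8, b_3 = 3, s_3 = 3, a_4 = 4, b_4 = 6, s_4 = 2, a_5 = 1, b_5 = 11, c_5 = 13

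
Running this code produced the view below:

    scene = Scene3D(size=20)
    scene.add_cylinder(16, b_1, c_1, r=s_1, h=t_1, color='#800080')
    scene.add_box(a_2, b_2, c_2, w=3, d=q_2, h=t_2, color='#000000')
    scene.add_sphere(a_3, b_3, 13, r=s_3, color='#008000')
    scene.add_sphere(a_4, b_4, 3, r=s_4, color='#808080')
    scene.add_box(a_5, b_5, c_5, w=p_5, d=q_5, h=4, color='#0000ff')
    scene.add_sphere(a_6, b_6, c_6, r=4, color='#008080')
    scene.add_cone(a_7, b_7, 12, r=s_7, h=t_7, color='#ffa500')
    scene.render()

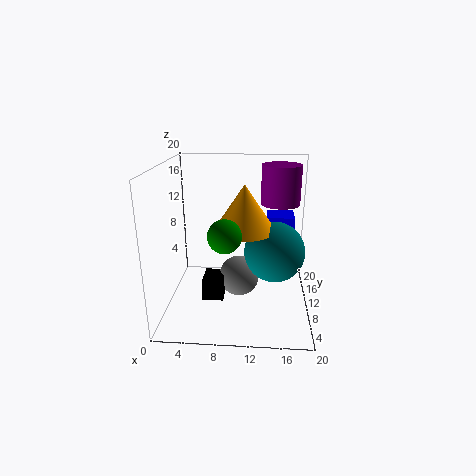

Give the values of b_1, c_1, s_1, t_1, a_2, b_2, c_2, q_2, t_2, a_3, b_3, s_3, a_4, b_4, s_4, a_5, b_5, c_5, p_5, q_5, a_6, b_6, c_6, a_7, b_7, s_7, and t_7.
b_1 = 17
c_1 = 13
s_1 = 3
t_1 = 6
a_2 = 5
b_2 = 8
c_2 = 1
q_2 = 4
t_2 = 3
a_3 = 9
b_3 = 3
s_3 = 2
a_4 = 10
b_4 = 12
s_4 = 3
a_5 = 14
b_5 = 13
c_5 = 8
p_5 = 4
q_5 = 4
a_6 = 15
b_6 = 8
c_6 = 9
a_7 = 11
b_7 = 8
s_7 = 4
t_7 = 6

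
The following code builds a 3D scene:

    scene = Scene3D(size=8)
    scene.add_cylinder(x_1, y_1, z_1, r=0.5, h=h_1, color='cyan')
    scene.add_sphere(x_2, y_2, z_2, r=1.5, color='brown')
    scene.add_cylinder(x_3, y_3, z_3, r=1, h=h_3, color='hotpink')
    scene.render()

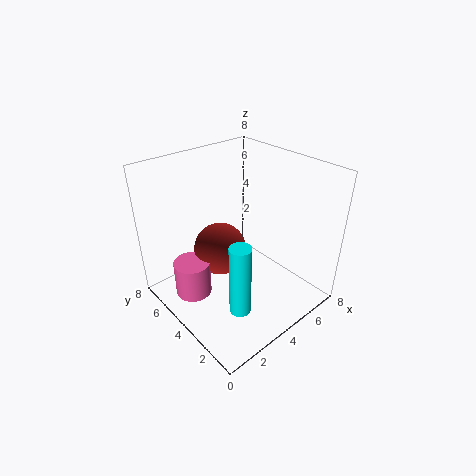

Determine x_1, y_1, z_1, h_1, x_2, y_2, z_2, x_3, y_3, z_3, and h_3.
x_1 = 1.5
y_1 = 1
z_1 = 2.5
h_1 = 3.5
x_2 = 3.5
y_2 = 5
z_2 = 3
x_3 = 1.5
y_3 = 5
z_3 = 1
h_3 = 2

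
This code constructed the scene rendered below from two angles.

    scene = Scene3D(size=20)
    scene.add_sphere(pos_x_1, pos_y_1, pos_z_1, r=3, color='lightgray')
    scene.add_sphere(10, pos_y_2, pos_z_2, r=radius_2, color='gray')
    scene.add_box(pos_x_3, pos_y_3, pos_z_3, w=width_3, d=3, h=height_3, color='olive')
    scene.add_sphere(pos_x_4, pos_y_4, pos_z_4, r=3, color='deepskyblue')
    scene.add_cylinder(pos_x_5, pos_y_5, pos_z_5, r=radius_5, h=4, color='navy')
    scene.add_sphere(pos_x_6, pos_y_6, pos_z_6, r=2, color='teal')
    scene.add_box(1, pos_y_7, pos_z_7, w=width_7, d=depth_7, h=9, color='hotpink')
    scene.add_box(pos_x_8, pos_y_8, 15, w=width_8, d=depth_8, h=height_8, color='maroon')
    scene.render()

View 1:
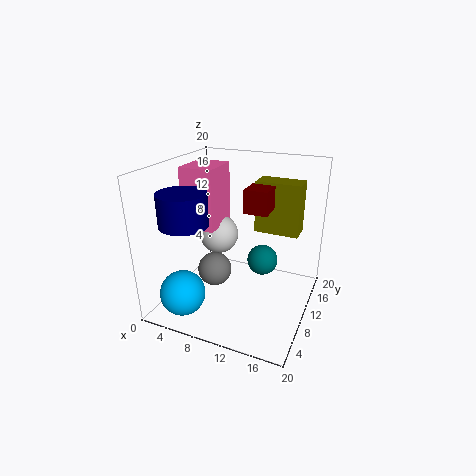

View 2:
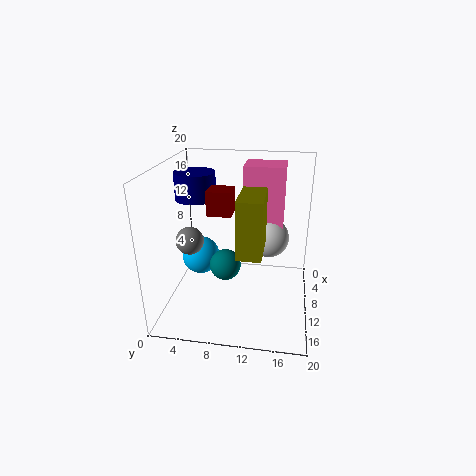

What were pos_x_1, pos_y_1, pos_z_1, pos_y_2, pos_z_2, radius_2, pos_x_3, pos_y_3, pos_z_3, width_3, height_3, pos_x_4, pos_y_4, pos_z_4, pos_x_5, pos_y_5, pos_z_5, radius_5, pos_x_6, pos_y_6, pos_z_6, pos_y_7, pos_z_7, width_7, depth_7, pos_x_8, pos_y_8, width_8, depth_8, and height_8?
pos_x_1 = 5, pos_y_1 = 14, pos_z_1 = 8, pos_y_2 = 3, pos_z_2 = 9, radius_2 = 2, pos_x_3 = 12, pos_y_3 = 11, pos_z_3 = 11, width_3 = 6, height_3 = 7, pos_x_4 = 5, pos_y_4 = 3, pos_z_4 = 4, pos_x_5 = 6, pos_y_5 = 3, pos_z_5 = 14, radius_5 = 3, pos_x_6 = 14, pos_y_6 = 9, pos_z_6 = 8, pos_y_7 = 10, pos_z_7 = 10, width_7 = 5, depth_7 = 6, pos_x_8 = 12, pos_y_8 = 7, width_8 = 3, depth_8 = 3, height_8 = 3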